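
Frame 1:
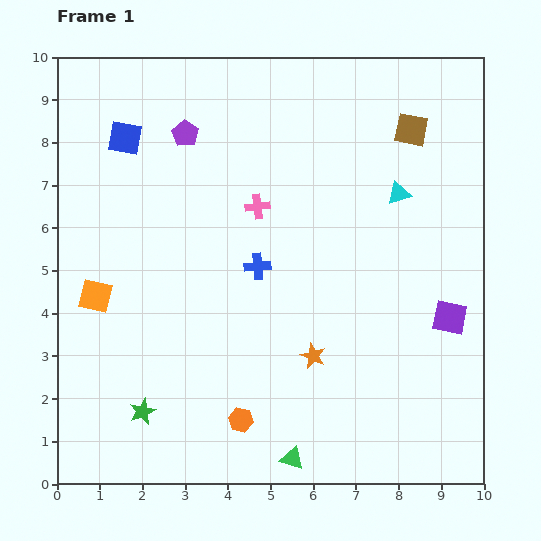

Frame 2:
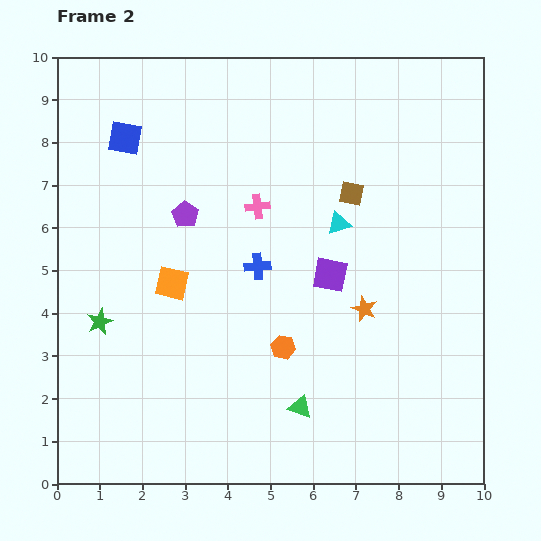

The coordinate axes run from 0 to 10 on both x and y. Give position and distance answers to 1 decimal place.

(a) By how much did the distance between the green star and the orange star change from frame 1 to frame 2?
+2.0

Distance in frame 1: 4.2. Distance in frame 2: 6.2.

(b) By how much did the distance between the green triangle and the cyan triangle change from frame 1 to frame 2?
-2.3

Distance in frame 1: 6.7. Distance in frame 2: 4.4.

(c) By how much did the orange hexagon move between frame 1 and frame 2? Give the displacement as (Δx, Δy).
(1.0, 1.7)

The orange hexagon was at (4.3, 1.5) in frame 1 and (5.3, 3.2) in frame 2.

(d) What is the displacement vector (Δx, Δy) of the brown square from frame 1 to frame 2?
(-1.4, -1.5)

The brown square was at (8.3, 8.3) in frame 1 and (6.9, 6.8) in frame 2.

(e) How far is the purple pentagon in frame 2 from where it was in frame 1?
1.9

The purple pentagon moved from (3.0, 8.2) to (3.0, 6.3), a distance of √(0.0² + 1.9²) ≈ 1.9.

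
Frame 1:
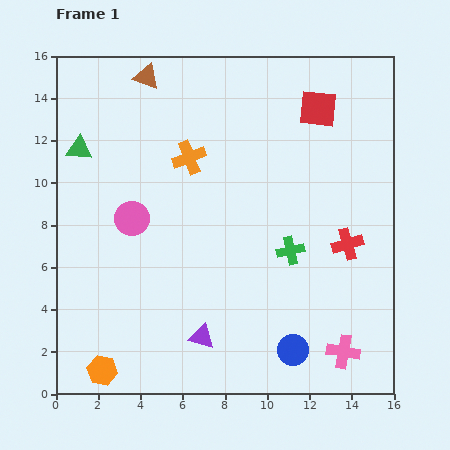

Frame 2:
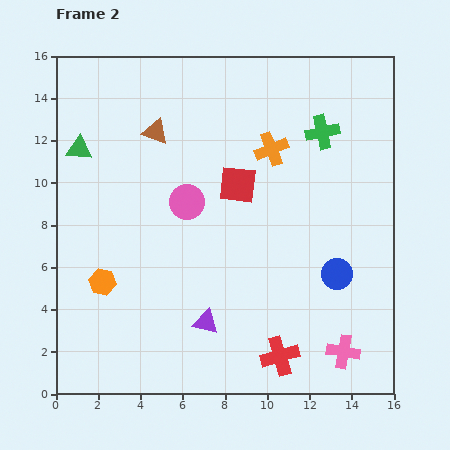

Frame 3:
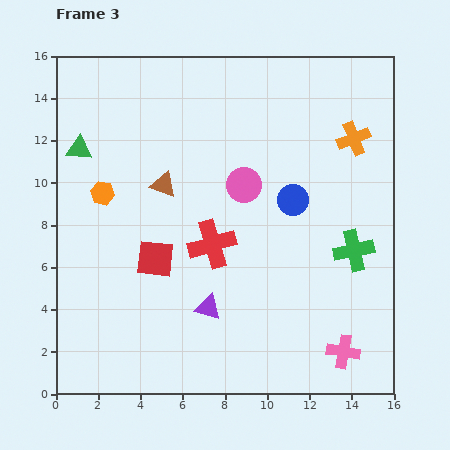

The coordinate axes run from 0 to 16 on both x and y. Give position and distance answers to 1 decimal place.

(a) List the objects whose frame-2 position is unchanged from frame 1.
the green triangle, the pink cross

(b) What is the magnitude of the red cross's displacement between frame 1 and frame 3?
6.4

The red cross moved from (13.8, 7.1) to (7.4, 7.1), a distance of √(6.4² + 0.0²) ≈ 6.4.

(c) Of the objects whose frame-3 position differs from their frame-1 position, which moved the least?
the purple triangle

(moved 1.4)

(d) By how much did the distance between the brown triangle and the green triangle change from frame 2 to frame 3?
+0.6

Distance in frame 2: 3.7. Distance in frame 3: 4.3.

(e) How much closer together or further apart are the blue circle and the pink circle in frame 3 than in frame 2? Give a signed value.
-5.5

Distance in frame 2: 7.9. Distance in frame 3: 2.4.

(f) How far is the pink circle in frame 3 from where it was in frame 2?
2.8

The pink circle moved from (6.2, 9.1) to (8.9, 9.9), a distance of √(2.7² + 0.8²) ≈ 2.8.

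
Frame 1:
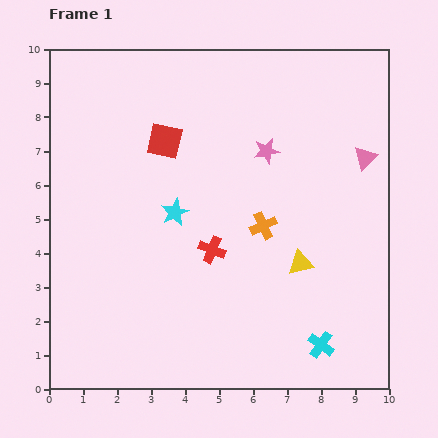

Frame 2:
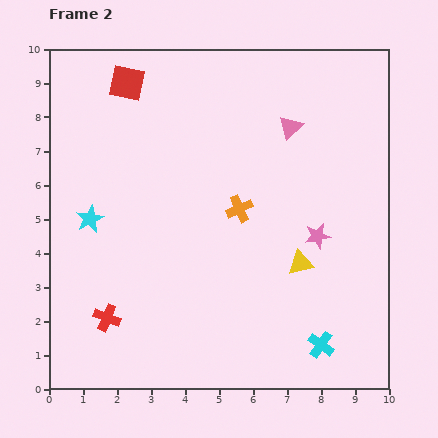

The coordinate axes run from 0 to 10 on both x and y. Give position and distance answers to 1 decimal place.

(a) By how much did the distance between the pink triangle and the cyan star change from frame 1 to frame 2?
+0.7

Distance in frame 1: 5.8. Distance in frame 2: 6.5.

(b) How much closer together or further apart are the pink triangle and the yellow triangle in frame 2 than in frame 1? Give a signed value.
+0.4

Distance in frame 1: 3.6. Distance in frame 2: 4.0.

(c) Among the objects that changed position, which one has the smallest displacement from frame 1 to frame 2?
the orange cross

(moved 0.9)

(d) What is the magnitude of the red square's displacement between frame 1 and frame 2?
2.0

The red square moved from (3.4, 7.3) to (2.3, 9.0), a distance of √(1.1² + 1.7²) ≈ 2.0.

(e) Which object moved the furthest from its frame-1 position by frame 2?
the red cross

(moved 3.7; next 2.9)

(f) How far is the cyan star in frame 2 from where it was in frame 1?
2.5

The cyan star moved from (3.7, 5.2) to (1.2, 5.0), a distance of √(2.5² + 0.2²) ≈ 2.5.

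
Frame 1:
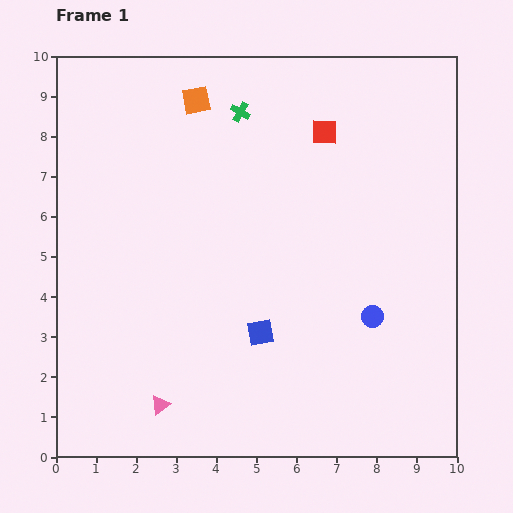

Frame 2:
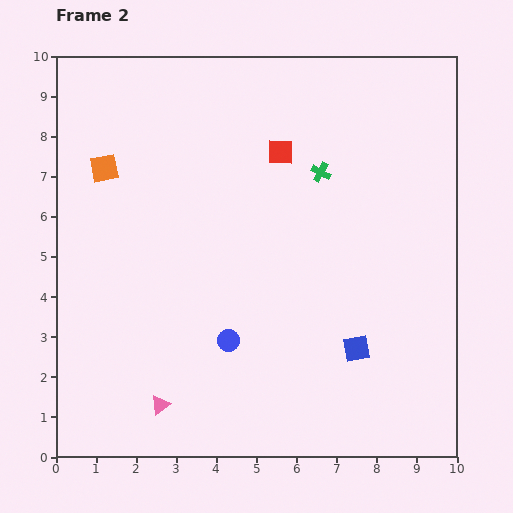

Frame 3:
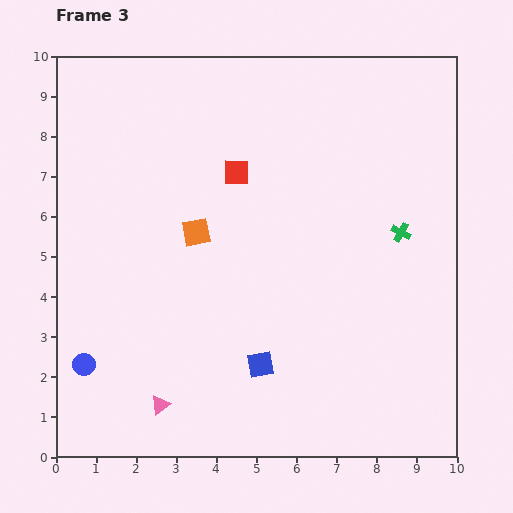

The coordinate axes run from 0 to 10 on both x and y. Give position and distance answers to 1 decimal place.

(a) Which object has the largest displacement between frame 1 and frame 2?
the blue circle

(moved 3.6; next 2.9)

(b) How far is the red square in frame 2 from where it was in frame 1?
1.2

The red square moved from (6.7, 8.1) to (5.6, 7.6), a distance of √(1.1² + 0.5²) ≈ 1.2.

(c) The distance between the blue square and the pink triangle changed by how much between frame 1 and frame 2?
+2.0

Distance in frame 1: 3.1. Distance in frame 2: 5.1.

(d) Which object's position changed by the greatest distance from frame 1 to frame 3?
the blue circle

(moved 7.3; next 5.0)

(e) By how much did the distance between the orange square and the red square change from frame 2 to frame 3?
-2.6

Distance in frame 2: 4.4. Distance in frame 3: 1.8.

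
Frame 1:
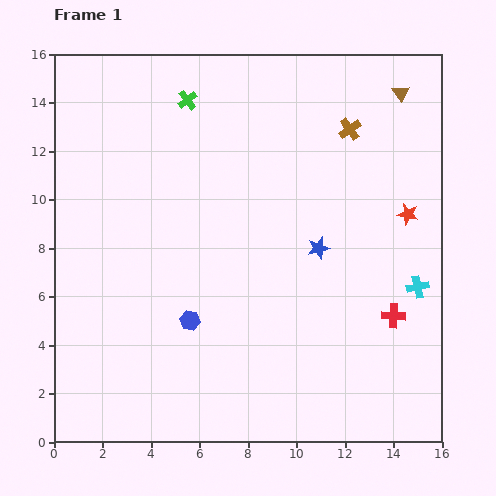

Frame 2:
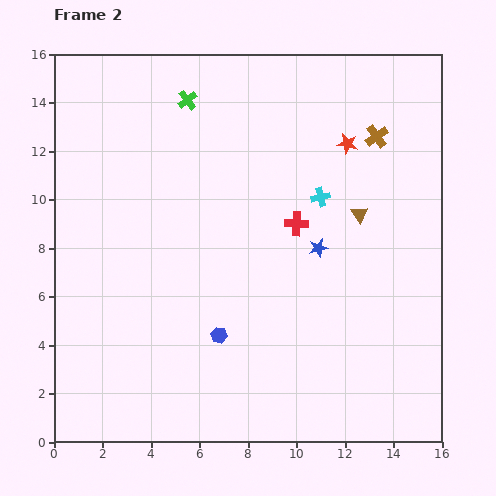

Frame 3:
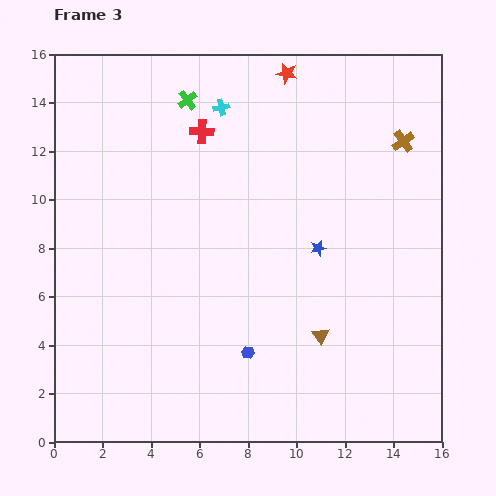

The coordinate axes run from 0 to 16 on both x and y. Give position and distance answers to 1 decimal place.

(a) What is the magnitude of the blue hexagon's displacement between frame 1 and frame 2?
1.3

The blue hexagon moved from (5.6, 5.0) to (6.8, 4.4), a distance of √(1.2² + 0.6²) ≈ 1.3.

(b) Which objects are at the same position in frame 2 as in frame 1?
the blue star, the green cross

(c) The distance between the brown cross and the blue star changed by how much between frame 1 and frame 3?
+0.5

Distance in frame 1: 5.1. Distance in frame 3: 5.6.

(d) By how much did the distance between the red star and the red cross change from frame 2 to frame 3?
+0.3

Distance in frame 2: 3.9. Distance in frame 3: 4.2.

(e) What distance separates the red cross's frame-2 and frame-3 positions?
5.4

The red cross moved from (10.0, 9.0) to (6.1, 12.8), a distance of √(3.9² + 3.8²) ≈ 5.4.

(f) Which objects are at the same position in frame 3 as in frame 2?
the blue star, the green cross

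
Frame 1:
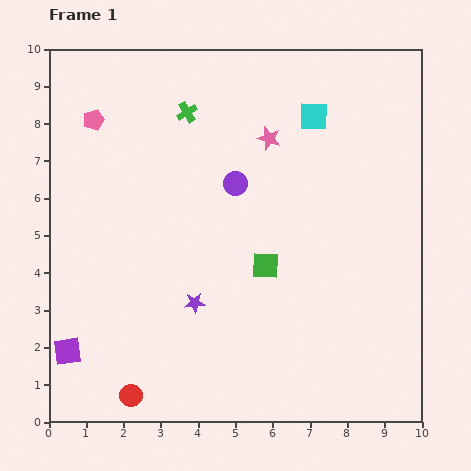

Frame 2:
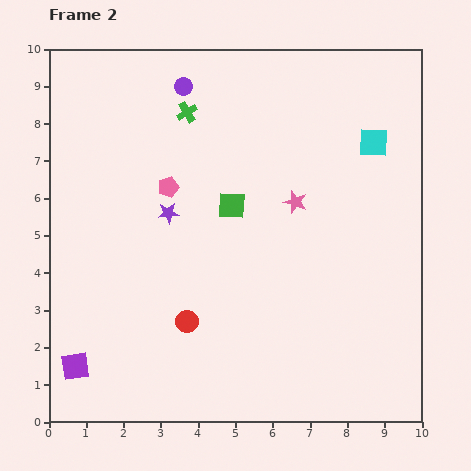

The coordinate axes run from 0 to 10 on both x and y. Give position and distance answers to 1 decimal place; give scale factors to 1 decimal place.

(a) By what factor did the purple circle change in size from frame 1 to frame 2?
0.7×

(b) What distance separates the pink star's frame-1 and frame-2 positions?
1.8

The pink star moved from (5.9, 7.6) to (6.6, 5.9), a distance of √(0.7² + 1.7²) ≈ 1.8.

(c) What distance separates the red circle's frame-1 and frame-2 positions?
2.5

The red circle moved from (2.2, 0.7) to (3.7, 2.7), a distance of √(1.5² + 2.0²) ≈ 2.5.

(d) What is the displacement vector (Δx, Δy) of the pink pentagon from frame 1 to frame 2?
(2.0, -1.8)

The pink pentagon was at (1.2, 8.1) in frame 1 and (3.2, 6.3) in frame 2.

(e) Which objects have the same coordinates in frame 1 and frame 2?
the green cross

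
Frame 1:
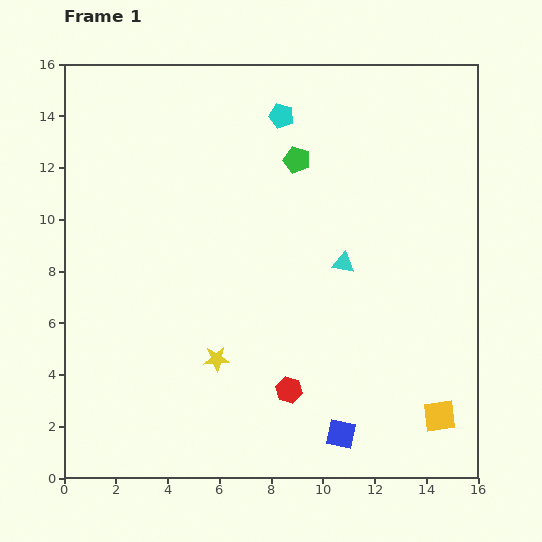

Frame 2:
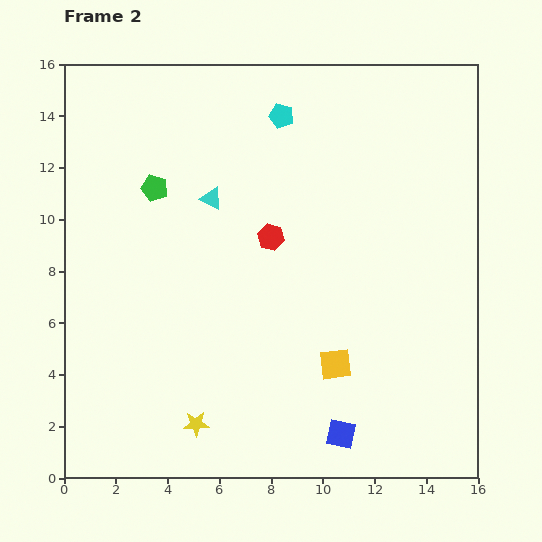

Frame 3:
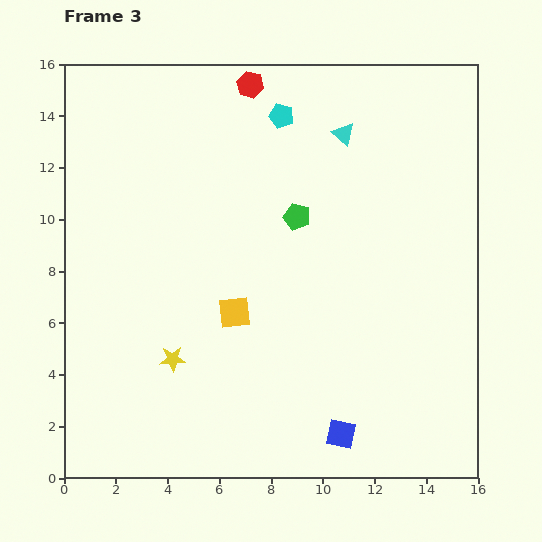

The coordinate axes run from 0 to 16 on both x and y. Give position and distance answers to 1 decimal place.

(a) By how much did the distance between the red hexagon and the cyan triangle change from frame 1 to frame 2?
-2.6

Distance in frame 1: 5.3. Distance in frame 2: 2.7.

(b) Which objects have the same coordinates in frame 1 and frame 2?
the cyan pentagon, the blue square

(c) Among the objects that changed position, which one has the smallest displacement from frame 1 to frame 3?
the yellow star

(moved 1.7)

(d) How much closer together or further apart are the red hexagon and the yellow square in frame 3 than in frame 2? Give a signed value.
+3.3

Distance in frame 2: 5.5. Distance in frame 3: 8.8.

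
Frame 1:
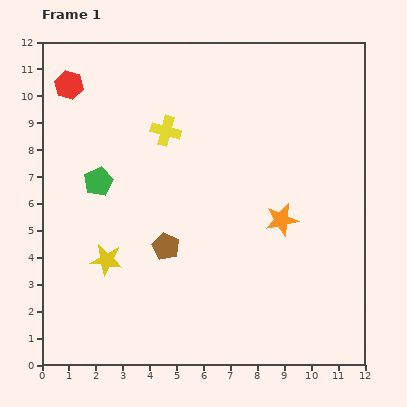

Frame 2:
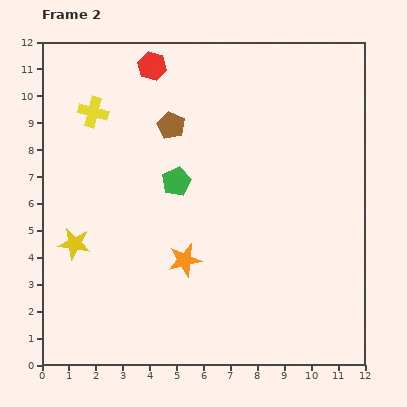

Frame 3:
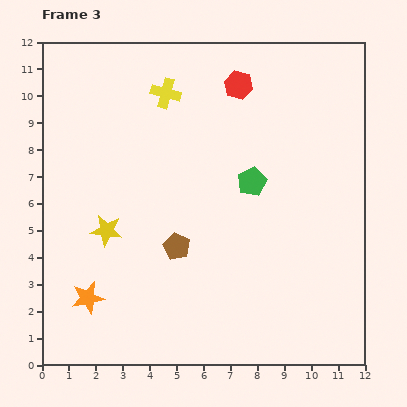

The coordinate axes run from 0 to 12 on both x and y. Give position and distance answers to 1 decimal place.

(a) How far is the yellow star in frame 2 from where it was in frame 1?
1.3

The yellow star moved from (2.4, 3.9) to (1.2, 4.5), a distance of √(1.2² + 0.6²) ≈ 1.3.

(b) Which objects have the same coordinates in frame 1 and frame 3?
none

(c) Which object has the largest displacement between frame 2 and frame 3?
the brown pentagon

(moved 4.5; next 3.9)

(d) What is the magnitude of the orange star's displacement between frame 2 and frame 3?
3.9

The orange star moved from (5.3, 3.9) to (1.7, 2.5), a distance of √(3.6² + 1.4²) ≈ 3.9.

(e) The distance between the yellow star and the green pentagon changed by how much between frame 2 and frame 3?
+1.3

Distance in frame 2: 4.4. Distance in frame 3: 5.7.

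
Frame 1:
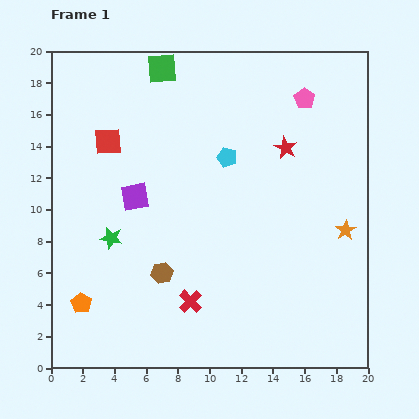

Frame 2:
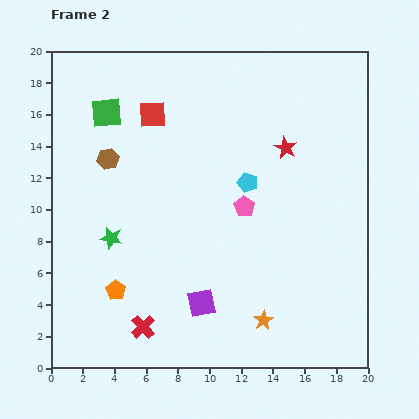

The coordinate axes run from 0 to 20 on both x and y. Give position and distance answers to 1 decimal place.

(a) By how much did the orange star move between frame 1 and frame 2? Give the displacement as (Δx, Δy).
(-5.2, -5.7)

The orange star was at (18.6, 8.7) in frame 1 and (13.4, 3.0) in frame 2.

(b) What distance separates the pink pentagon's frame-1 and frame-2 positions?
7.8

The pink pentagon moved from (16.0, 17.0) to (12.2, 10.2), a distance of √(3.8² + 6.8²) ≈ 7.8.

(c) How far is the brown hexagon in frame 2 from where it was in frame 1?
8.0

The brown hexagon moved from (7.0, 6.0) to (3.6, 13.2), a distance of √(3.4² + 7.2²) ≈ 8.0.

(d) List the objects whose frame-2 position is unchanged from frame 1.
the green star, the red star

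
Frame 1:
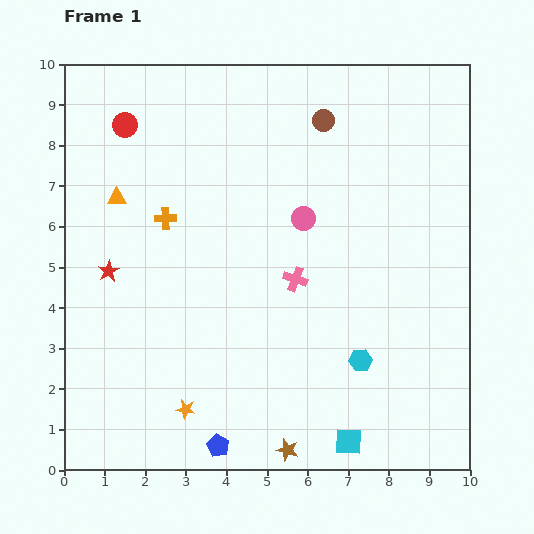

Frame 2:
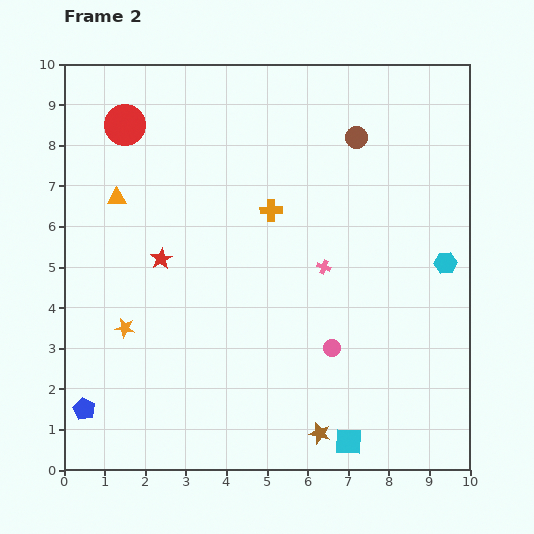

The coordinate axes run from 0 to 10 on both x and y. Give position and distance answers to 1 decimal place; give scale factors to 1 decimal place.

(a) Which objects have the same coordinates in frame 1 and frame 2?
the cyan square, the orange triangle, the red circle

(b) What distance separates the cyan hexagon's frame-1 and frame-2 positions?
3.2

The cyan hexagon moved from (7.3, 2.7) to (9.4, 5.1), a distance of √(2.1² + 2.4²) ≈ 3.2.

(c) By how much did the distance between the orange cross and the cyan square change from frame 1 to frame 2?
-1.1

Distance in frame 1: 7.1. Distance in frame 2: 6.0.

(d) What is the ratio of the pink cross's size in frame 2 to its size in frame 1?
0.6×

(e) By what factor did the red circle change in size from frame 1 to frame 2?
1.7×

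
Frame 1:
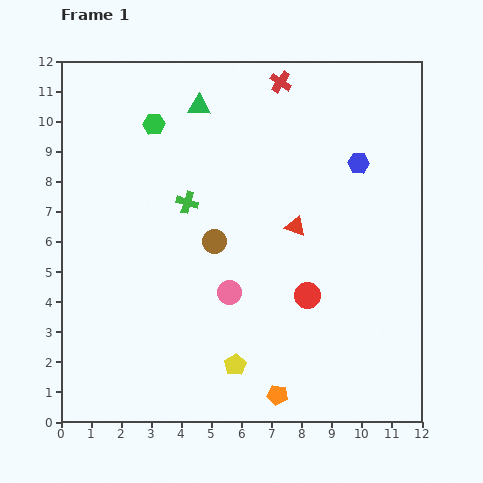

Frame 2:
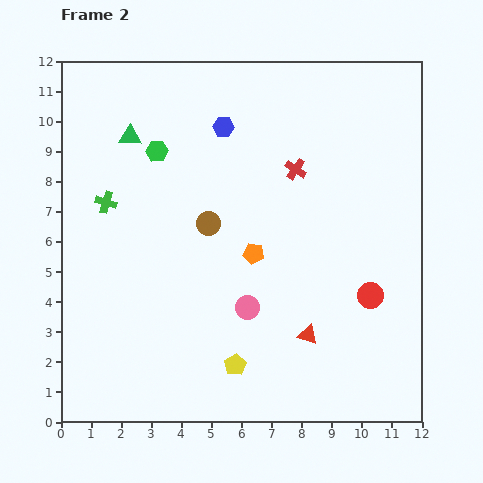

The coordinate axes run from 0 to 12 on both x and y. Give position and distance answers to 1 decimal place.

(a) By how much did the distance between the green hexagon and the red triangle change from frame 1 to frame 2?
+2.1

Distance in frame 1: 5.8. Distance in frame 2: 7.9.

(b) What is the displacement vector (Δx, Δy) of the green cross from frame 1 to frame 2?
(-2.7, 0.0)

The green cross was at (4.2, 7.3) in frame 1 and (1.5, 7.3) in frame 2.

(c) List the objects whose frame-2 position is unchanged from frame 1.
the yellow pentagon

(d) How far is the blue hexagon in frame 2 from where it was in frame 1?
4.7

The blue hexagon moved from (9.9, 8.6) to (5.4, 9.8), a distance of √(4.5² + 1.2²) ≈ 4.7.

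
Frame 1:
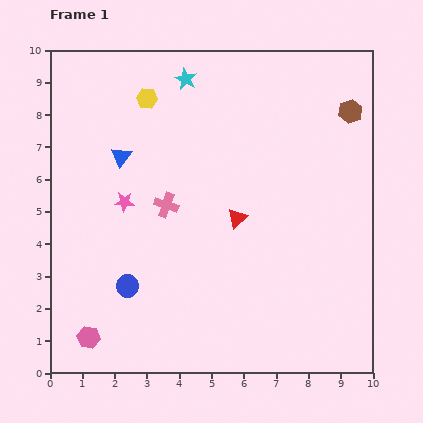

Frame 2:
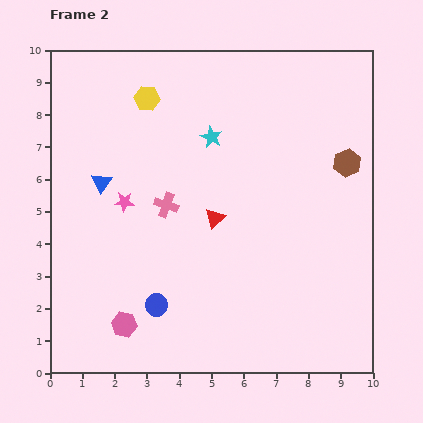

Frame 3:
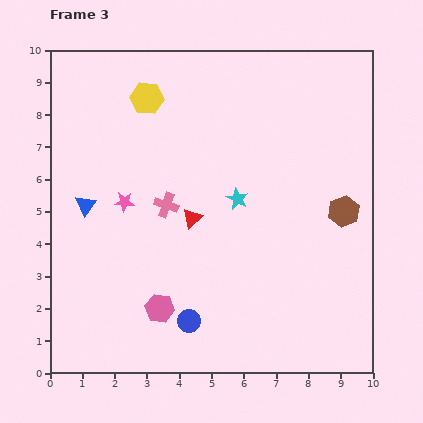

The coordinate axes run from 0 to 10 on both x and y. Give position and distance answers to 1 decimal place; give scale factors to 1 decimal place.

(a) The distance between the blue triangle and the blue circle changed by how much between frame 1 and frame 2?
+0.2

Distance in frame 1: 4.0. Distance in frame 2: 4.2.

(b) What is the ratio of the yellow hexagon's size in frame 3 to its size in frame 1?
1.6×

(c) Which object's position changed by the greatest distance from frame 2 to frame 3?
the cyan star

(moved 2.1; next 1.5)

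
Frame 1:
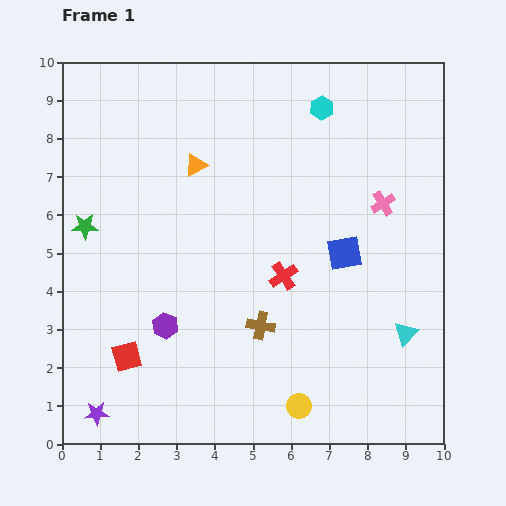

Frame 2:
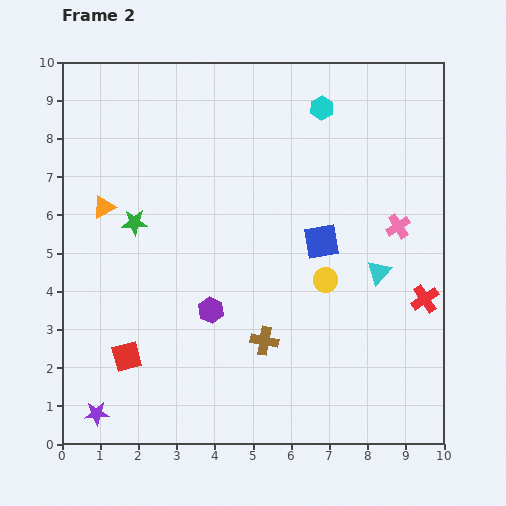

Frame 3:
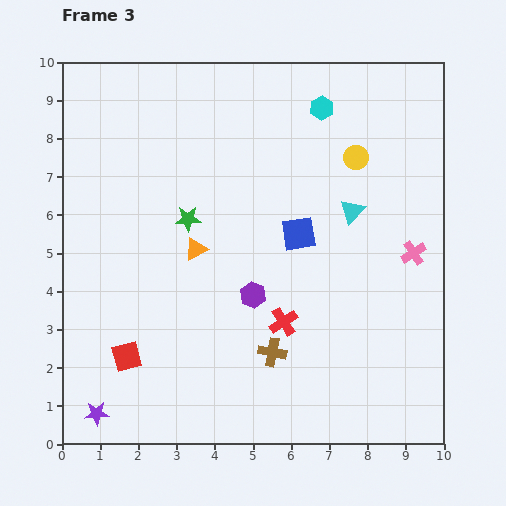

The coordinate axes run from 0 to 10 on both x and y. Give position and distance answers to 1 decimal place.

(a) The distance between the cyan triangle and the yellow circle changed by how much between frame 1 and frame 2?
-2.0

Distance in frame 1: 3.4. Distance in frame 2: 1.4.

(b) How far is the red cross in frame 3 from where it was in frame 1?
1.2

The red cross moved from (5.8, 4.4) to (5.8, 3.2), a distance of √(0.0² + 1.2²) ≈ 1.2.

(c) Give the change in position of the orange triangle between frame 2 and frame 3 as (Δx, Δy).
(2.4, -1.1)

The orange triangle was at (1.1, 6.2) in frame 2 and (3.5, 5.1) in frame 3.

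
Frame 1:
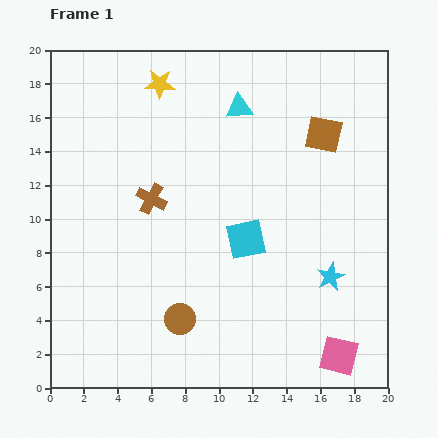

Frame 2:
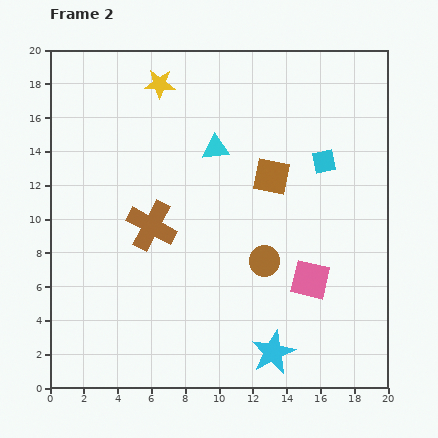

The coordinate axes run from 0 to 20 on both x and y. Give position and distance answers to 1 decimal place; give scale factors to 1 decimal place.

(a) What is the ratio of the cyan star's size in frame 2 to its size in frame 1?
1.6×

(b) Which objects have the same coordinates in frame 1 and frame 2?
the yellow star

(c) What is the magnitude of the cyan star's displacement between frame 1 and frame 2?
5.6

The cyan star moved from (16.6, 6.6) to (13.2, 2.1), a distance of √(3.4² + 4.5²) ≈ 5.6.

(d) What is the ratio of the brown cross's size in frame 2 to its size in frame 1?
1.6×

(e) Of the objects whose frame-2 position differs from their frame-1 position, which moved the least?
the brown cross

(moved 1.6)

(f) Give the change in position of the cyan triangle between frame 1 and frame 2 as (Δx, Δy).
(-1.4, -2.4)

The cyan triangle was at (11.2, 16.6) in frame 1 and (9.8, 14.2) in frame 2.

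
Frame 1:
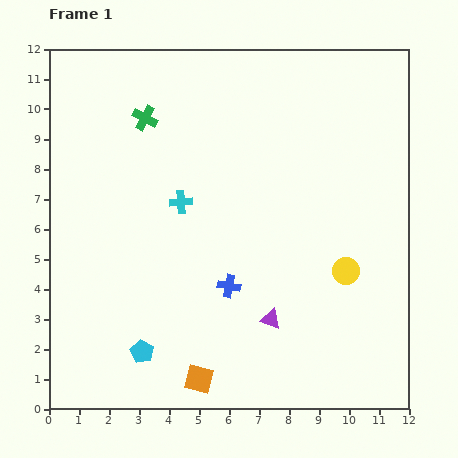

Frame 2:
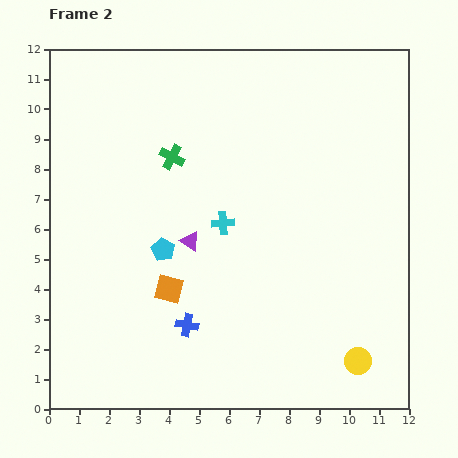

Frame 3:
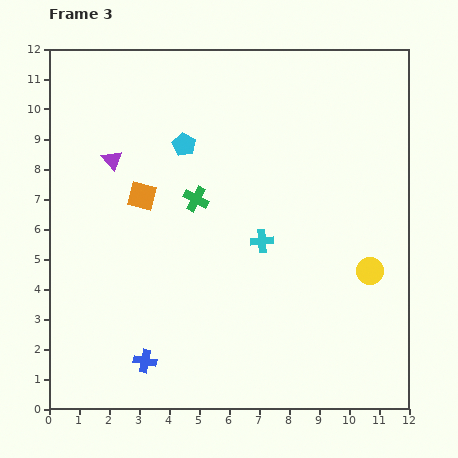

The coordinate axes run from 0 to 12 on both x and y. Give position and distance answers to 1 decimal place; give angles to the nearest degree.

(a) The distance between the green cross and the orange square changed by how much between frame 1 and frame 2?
-4.5

Distance in frame 1: 8.9. Distance in frame 2: 4.4.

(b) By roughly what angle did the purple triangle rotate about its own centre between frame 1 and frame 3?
31° clockwise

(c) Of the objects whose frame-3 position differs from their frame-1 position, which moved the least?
the yellow circle

(moved 0.8)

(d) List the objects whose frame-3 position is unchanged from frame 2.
none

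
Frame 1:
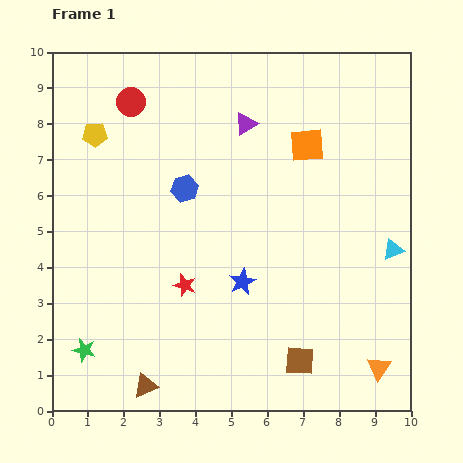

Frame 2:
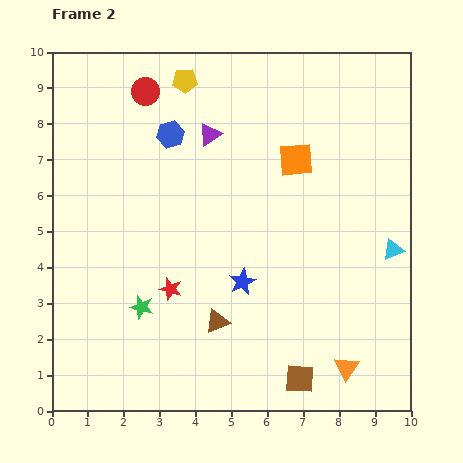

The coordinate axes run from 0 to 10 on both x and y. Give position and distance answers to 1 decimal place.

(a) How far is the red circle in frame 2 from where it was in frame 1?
0.5

The red circle moved from (2.2, 8.6) to (2.6, 8.9), a distance of √(0.4² + 0.3²) ≈ 0.5.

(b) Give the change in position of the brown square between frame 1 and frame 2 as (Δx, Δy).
(0.0, -0.5)

The brown square was at (6.9, 1.4) in frame 1 and (6.9, 0.9) in frame 2.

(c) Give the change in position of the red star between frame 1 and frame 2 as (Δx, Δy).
(-0.4, -0.1)

The red star was at (3.7, 3.5) in frame 1 and (3.3, 3.4) in frame 2.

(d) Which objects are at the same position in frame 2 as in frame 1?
the cyan triangle, the blue star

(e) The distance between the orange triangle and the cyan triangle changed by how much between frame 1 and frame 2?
+0.2

Distance in frame 1: 3.3. Distance in frame 2: 3.5.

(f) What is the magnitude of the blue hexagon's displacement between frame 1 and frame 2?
1.6

The blue hexagon moved from (3.7, 6.2) to (3.3, 7.7), a distance of √(0.4² + 1.5²) ≈ 1.6.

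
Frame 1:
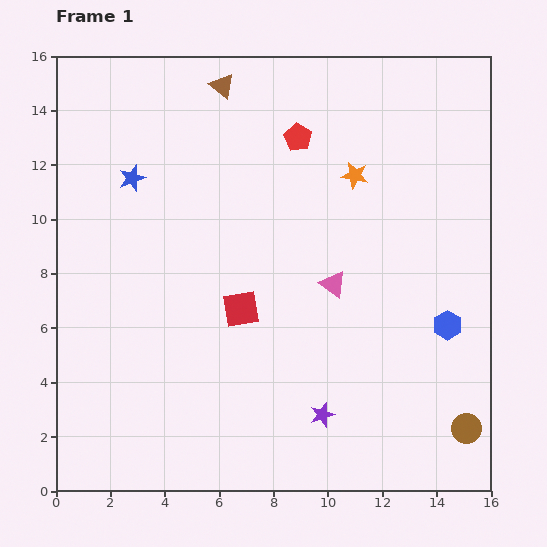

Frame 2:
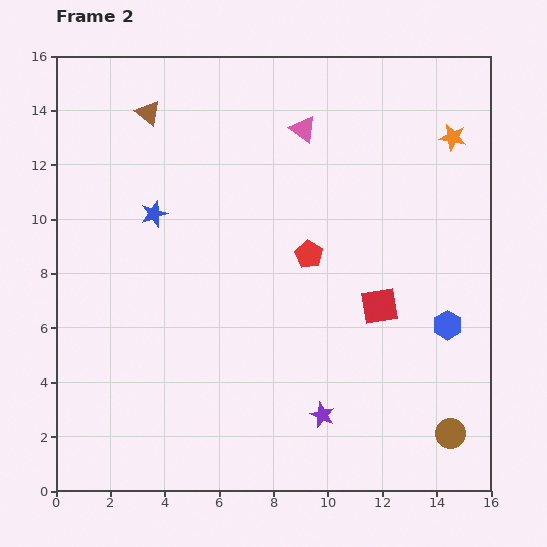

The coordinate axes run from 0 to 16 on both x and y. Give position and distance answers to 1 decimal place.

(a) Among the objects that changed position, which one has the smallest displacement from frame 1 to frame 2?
the brown circle

(moved 0.6)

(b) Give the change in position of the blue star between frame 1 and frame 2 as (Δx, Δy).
(0.8, -1.3)

The blue star was at (2.8, 11.5) in frame 1 and (3.6, 10.2) in frame 2.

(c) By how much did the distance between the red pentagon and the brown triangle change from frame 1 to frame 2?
+4.5

Distance in frame 1: 3.4. Distance in frame 2: 7.9.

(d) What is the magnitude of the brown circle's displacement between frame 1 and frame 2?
0.6

The brown circle moved from (15.1, 2.3) to (14.5, 2.1), a distance of √(0.6² + 0.2²) ≈ 0.6.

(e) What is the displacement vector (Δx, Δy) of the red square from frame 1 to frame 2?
(5.1, 0.1)

The red square was at (6.8, 6.7) in frame 1 and (11.9, 6.8) in frame 2.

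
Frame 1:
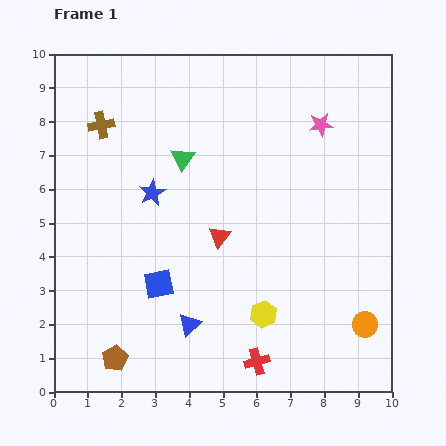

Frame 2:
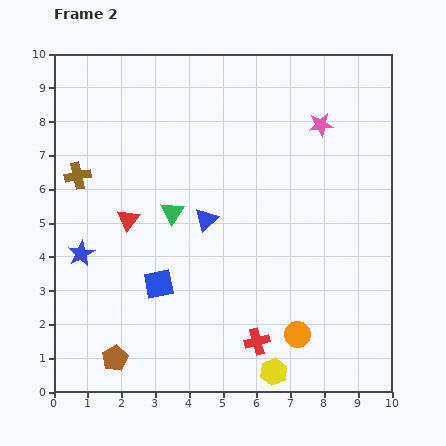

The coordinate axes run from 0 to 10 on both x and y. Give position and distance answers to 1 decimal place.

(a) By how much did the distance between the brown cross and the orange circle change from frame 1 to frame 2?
-1.8

Distance in frame 1: 9.8. Distance in frame 2: 8.0.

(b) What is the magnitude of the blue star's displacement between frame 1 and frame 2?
2.8

The blue star moved from (2.9, 5.9) to (0.8, 4.1), a distance of √(2.1² + 1.8²) ≈ 2.8.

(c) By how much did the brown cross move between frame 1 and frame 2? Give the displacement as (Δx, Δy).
(-0.7, -1.5)

The brown cross was at (1.4, 7.9) in frame 1 and (0.7, 6.4) in frame 2.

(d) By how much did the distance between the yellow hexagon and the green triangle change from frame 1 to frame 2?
+0.4

Distance in frame 1: 5.2. Distance in frame 2: 5.6.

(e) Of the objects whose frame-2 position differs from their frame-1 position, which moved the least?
the red cross

(moved 0.6)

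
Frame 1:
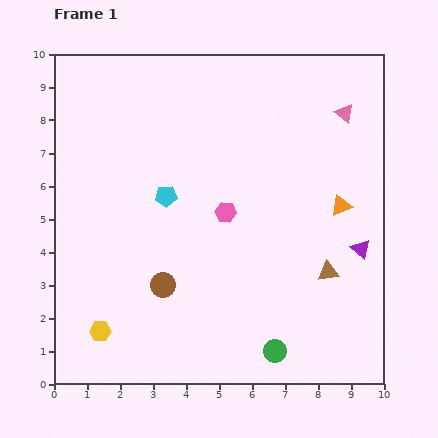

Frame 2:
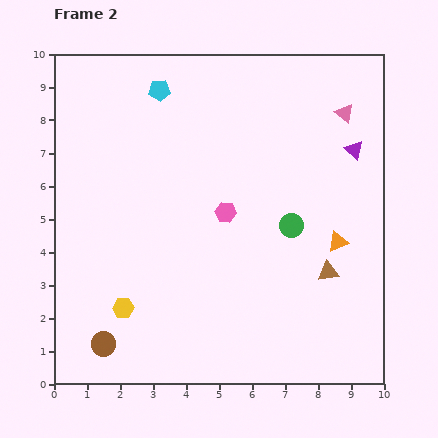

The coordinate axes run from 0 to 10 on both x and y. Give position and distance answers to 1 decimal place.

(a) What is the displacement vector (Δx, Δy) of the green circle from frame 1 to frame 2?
(0.5, 3.8)

The green circle was at (6.7, 1.0) in frame 1 and (7.2, 4.8) in frame 2.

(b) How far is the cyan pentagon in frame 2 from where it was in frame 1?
3.2

The cyan pentagon moved from (3.4, 5.7) to (3.2, 8.9), a distance of √(0.2² + 3.2²) ≈ 3.2.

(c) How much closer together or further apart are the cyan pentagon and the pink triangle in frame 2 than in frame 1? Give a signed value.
-0.4

Distance in frame 1: 6.0. Distance in frame 2: 5.6.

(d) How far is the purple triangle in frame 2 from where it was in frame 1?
3.0

The purple triangle moved from (9.3, 4.1) to (9.1, 7.1), a distance of √(0.2² + 3.0²) ≈ 3.0.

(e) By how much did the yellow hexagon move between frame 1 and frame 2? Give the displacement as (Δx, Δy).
(0.7, 0.7)

The yellow hexagon was at (1.4, 1.6) in frame 1 and (2.1, 2.3) in frame 2.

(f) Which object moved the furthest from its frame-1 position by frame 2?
the green circle

(moved 3.8; next 3.2)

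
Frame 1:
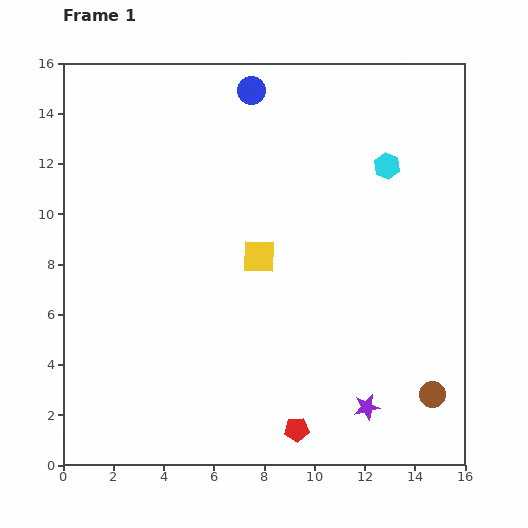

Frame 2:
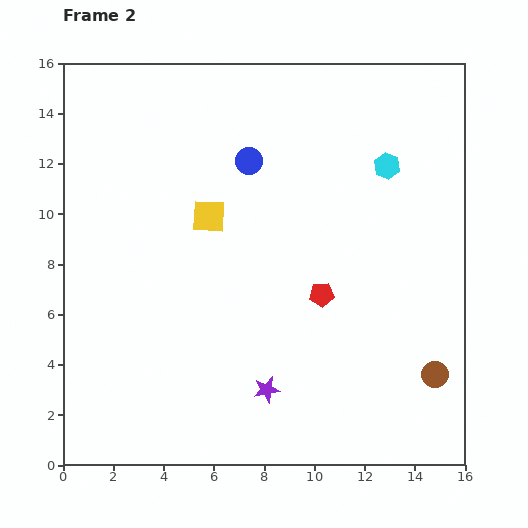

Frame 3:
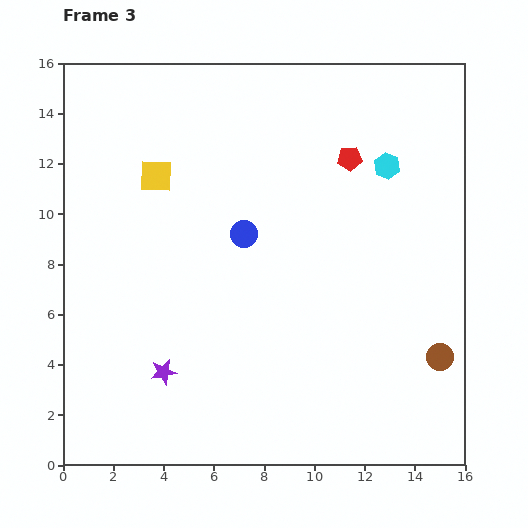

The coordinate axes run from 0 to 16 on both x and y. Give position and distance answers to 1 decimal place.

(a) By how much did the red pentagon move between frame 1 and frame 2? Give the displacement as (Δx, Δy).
(1.0, 5.4)

The red pentagon was at (9.3, 1.4) in frame 1 and (10.3, 6.8) in frame 2.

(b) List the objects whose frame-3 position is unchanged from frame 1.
the cyan hexagon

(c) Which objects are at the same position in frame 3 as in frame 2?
the cyan hexagon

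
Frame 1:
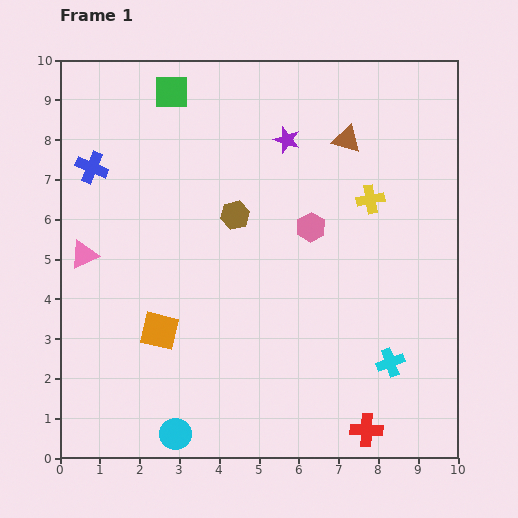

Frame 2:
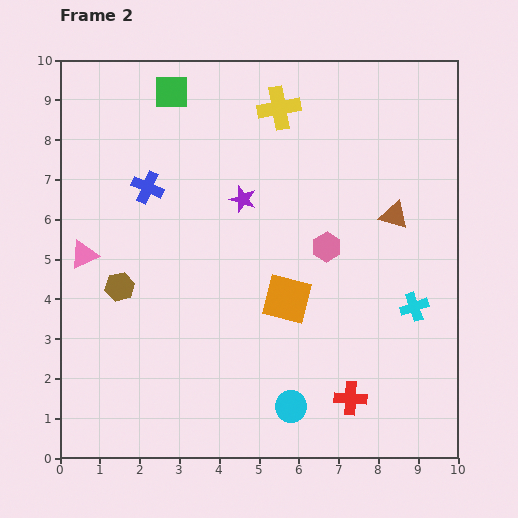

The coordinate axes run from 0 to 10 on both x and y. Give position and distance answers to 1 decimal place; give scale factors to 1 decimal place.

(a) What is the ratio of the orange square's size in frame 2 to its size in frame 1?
1.3×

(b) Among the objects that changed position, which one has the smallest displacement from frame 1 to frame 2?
the pink hexagon

(moved 0.6)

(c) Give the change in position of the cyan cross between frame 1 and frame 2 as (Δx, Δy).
(0.6, 1.4)

The cyan cross was at (8.3, 2.4) in frame 1 and (8.9, 3.8) in frame 2.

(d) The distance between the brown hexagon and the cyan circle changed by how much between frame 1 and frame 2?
-0.5

Distance in frame 1: 5.7. Distance in frame 2: 5.2.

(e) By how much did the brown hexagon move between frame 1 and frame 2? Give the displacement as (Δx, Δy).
(-2.9, -1.8)

The brown hexagon was at (4.4, 6.1) in frame 1 and (1.5, 4.3) in frame 2.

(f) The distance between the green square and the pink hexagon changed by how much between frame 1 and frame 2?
+0.6

Distance in frame 1: 4.9. Distance in frame 2: 5.5.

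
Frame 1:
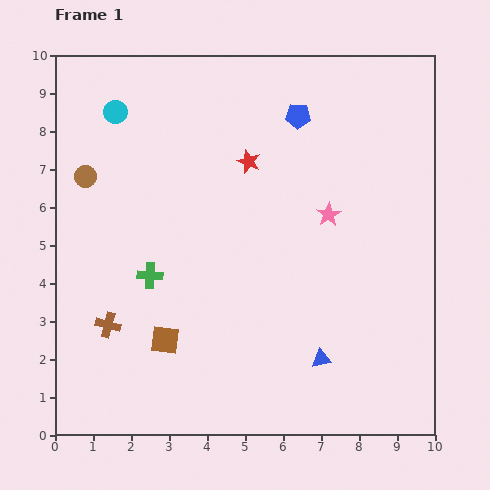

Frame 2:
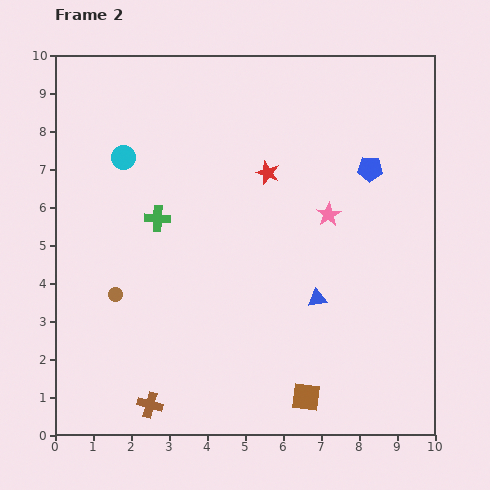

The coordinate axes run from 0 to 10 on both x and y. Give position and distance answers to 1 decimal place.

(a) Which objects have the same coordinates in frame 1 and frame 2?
the pink star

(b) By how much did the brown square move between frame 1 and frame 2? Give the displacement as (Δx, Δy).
(3.7, -1.5)

The brown square was at (2.9, 2.5) in frame 1 and (6.6, 1.0) in frame 2.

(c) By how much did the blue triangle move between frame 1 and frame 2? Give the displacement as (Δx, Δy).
(-0.1, 1.6)

The blue triangle was at (7.0, 2.0) in frame 1 and (6.9, 3.6) in frame 2.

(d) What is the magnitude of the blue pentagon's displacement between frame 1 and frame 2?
2.4

The blue pentagon moved from (6.4, 8.4) to (8.3, 7.0), a distance of √(1.9² + 1.4²) ≈ 2.4.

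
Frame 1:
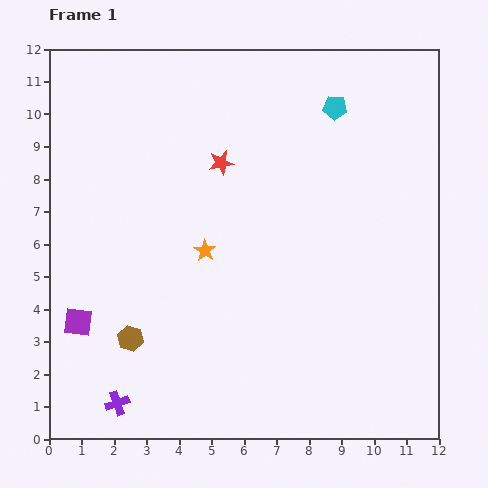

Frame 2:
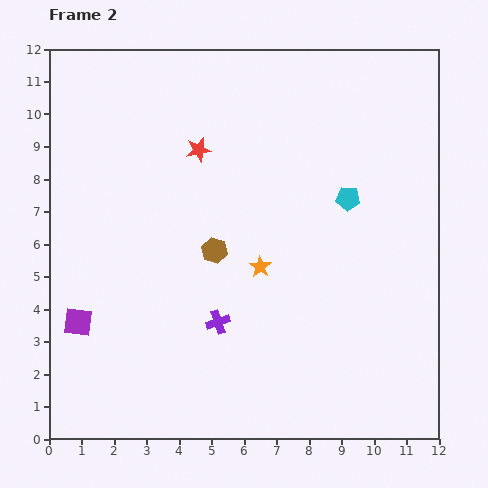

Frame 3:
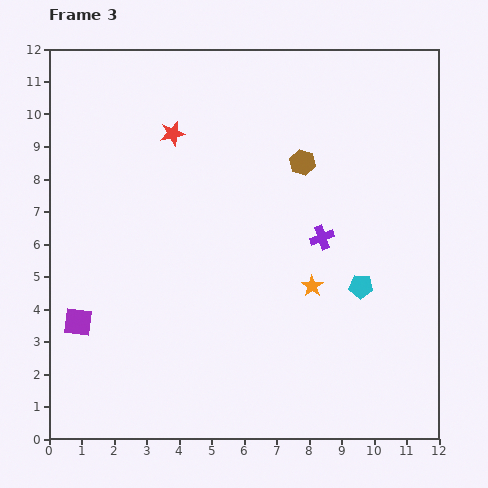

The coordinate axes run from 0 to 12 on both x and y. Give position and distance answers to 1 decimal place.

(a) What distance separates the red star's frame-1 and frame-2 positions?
0.8

The red star moved from (5.3, 8.5) to (4.6, 8.9), a distance of √(0.7² + 0.4²) ≈ 0.8.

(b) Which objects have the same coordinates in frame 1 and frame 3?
the purple square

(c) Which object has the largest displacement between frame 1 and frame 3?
the purple cross

(moved 8.1; next 7.6)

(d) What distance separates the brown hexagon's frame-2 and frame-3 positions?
3.8

The brown hexagon moved from (5.1, 5.8) to (7.8, 8.5), a distance of √(2.7² + 2.7²) ≈ 3.8.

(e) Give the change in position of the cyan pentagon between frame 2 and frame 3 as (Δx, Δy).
(0.4, -2.7)

The cyan pentagon was at (9.2, 7.4) in frame 2 and (9.6, 4.7) in frame 3.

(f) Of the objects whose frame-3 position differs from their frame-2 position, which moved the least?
the red star

(moved 0.9)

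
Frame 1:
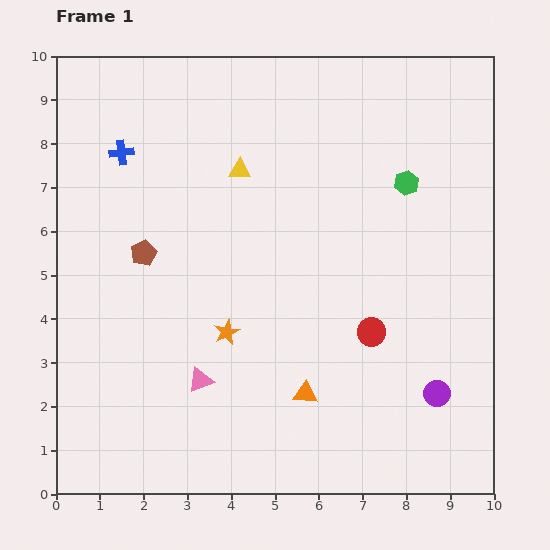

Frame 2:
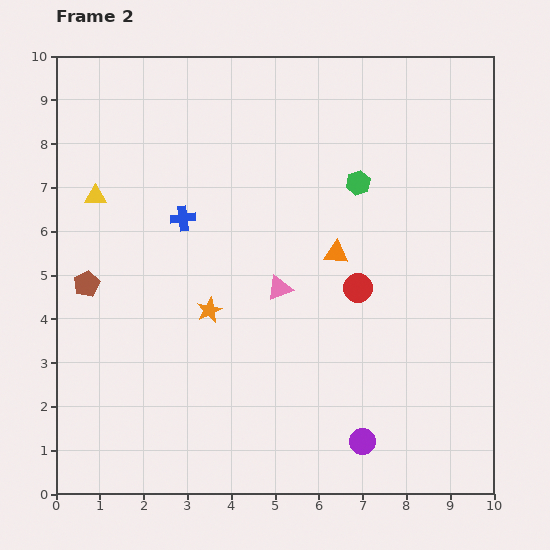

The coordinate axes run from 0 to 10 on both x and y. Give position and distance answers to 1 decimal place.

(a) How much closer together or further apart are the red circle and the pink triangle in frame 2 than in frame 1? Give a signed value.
-2.3

Distance in frame 1: 4.1. Distance in frame 2: 1.8.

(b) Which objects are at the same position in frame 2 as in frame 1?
none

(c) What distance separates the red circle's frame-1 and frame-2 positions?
1.0

The red circle moved from (7.2, 3.7) to (6.9, 4.7), a distance of √(0.3² + 1.0²) ≈ 1.0.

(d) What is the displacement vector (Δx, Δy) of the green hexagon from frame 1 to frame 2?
(-1.1, 0.0)

The green hexagon was at (8.0, 7.1) in frame 1 and (6.9, 7.1) in frame 2.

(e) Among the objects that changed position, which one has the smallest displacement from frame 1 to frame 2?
the orange star

(moved 0.6)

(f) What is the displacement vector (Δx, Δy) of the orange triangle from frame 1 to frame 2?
(0.7, 3.2)

The orange triangle was at (5.7, 2.3) in frame 1 and (6.4, 5.5) in frame 2.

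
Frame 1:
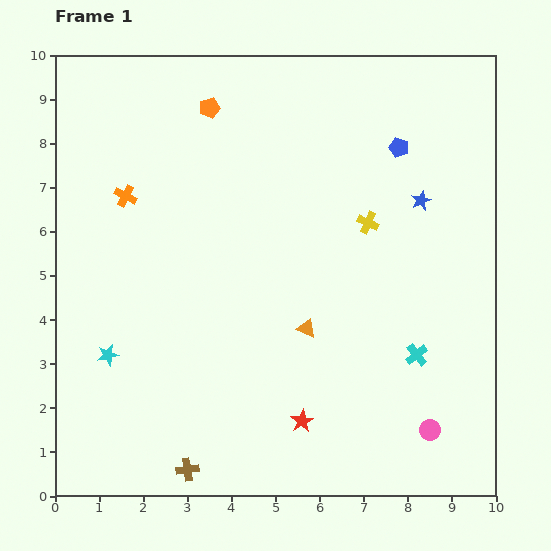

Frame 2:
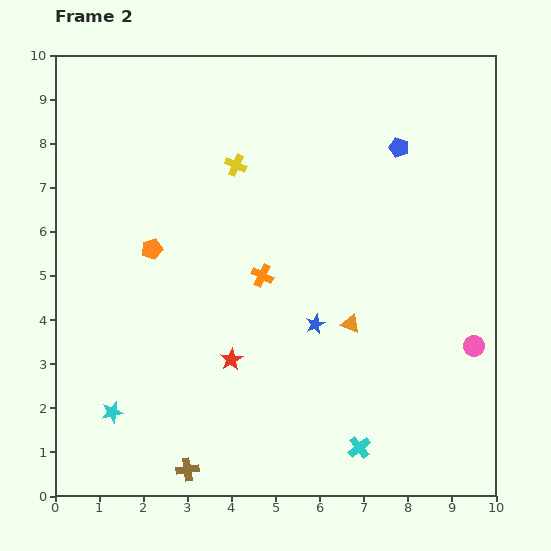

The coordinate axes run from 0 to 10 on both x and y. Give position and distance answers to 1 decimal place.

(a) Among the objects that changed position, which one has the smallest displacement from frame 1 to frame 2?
the orange triangle

(moved 1.0)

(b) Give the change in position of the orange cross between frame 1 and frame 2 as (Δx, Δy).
(3.1, -1.8)

The orange cross was at (1.6, 6.8) in frame 1 and (4.7, 5.0) in frame 2.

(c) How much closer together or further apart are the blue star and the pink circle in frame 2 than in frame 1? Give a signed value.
-1.6

Distance in frame 1: 5.2. Distance in frame 2: 3.6.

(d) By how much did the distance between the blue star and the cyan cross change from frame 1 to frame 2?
-0.5

Distance in frame 1: 3.5. Distance in frame 2: 3.0.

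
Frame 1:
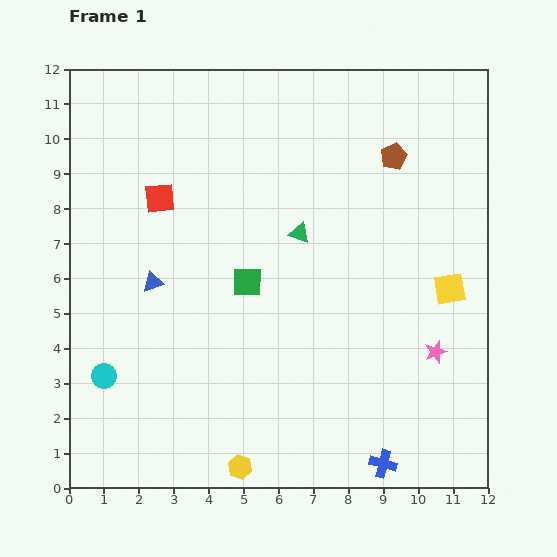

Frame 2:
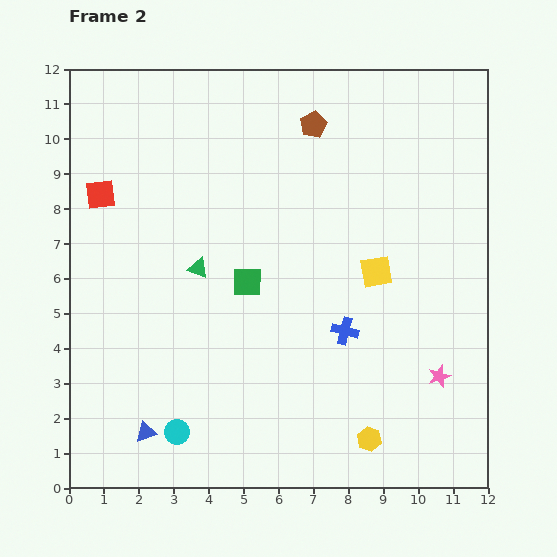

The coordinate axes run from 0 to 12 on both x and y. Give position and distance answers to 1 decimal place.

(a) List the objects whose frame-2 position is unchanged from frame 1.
the green square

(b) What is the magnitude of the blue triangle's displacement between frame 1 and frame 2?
4.3

The blue triangle moved from (2.4, 5.9) to (2.2, 1.6), a distance of √(0.2² + 4.3²) ≈ 4.3.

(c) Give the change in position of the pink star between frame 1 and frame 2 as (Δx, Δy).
(0.1, -0.7)

The pink star was at (10.5, 3.9) in frame 1 and (10.6, 3.2) in frame 2.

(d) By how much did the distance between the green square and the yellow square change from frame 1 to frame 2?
-2.1

Distance in frame 1: 5.8. Distance in frame 2: 3.7.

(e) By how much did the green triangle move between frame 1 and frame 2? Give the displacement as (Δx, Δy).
(-2.9, -1.0)

The green triangle was at (6.6, 7.3) in frame 1 and (3.7, 6.3) in frame 2.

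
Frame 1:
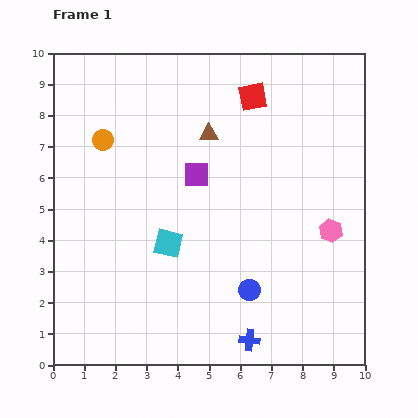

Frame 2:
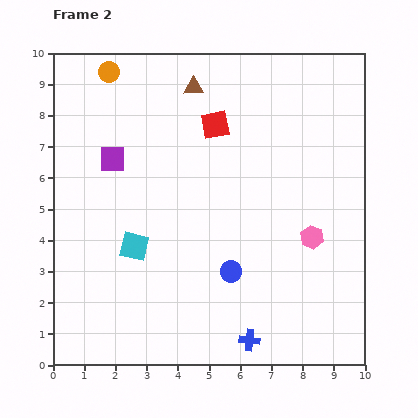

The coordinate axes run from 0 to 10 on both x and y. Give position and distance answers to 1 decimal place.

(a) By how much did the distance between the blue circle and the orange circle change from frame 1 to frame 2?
+0.8

Distance in frame 1: 6.7. Distance in frame 2: 7.5.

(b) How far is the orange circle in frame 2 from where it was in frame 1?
2.2

The orange circle moved from (1.6, 7.2) to (1.8, 9.4), a distance of √(0.2² + 2.2²) ≈ 2.2.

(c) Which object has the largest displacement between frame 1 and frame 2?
the purple square

(moved 2.7; next 2.2)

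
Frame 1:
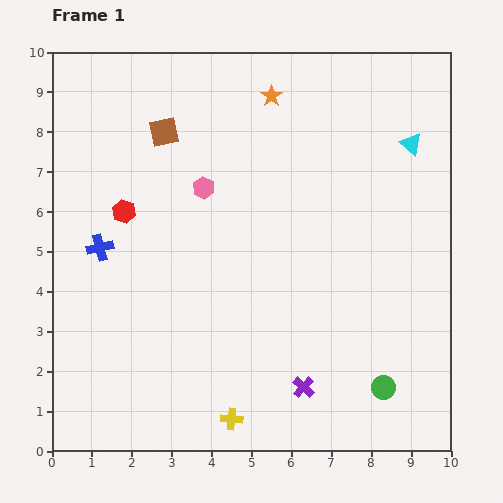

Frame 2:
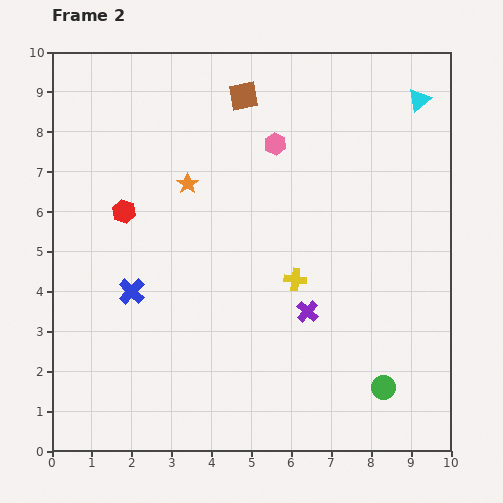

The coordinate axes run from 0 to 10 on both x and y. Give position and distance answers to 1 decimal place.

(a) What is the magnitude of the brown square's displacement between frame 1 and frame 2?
2.2

The brown square moved from (2.8, 8.0) to (4.8, 8.9), a distance of √(2.0² + 0.9²) ≈ 2.2.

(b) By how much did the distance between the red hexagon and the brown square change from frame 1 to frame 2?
+2.0

Distance in frame 1: 2.2. Distance in frame 2: 4.2.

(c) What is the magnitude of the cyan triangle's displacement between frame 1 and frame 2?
1.1

The cyan triangle moved from (9.0, 7.7) to (9.2, 8.8), a distance of √(0.2² + 1.1²) ≈ 1.1.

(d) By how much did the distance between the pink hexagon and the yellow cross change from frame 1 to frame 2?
-2.4

Distance in frame 1: 5.8. Distance in frame 2: 3.4.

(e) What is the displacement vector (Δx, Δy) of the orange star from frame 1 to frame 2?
(-2.1, -2.2)

The orange star was at (5.5, 8.9) in frame 1 and (3.4, 6.7) in frame 2.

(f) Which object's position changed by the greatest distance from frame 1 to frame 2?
the yellow cross

(moved 3.8; next 3.0)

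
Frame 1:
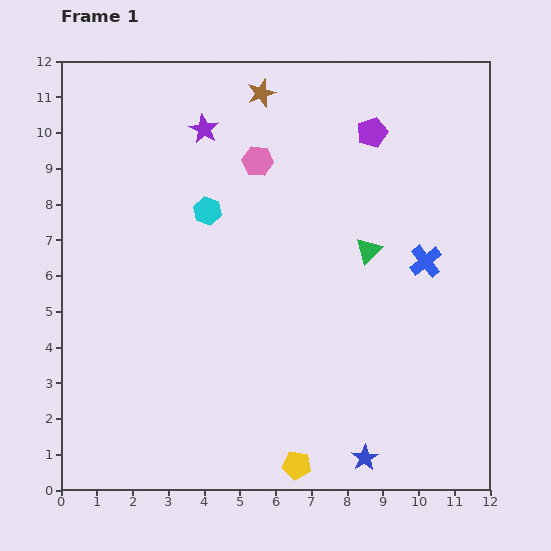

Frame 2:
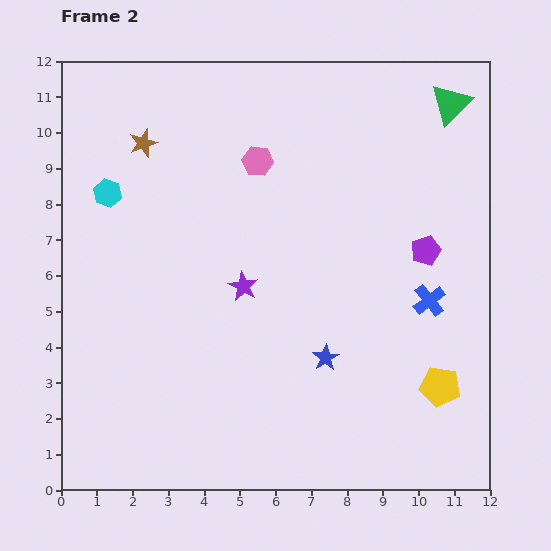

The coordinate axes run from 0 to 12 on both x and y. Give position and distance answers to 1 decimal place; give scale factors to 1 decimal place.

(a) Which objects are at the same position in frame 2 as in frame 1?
the pink hexagon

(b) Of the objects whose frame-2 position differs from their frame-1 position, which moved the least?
the blue cross

(moved 1.1)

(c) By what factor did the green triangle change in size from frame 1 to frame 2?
1.6×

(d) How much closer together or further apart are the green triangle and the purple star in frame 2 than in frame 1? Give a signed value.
+2.0

Distance in frame 1: 5.7. Distance in frame 2: 7.7.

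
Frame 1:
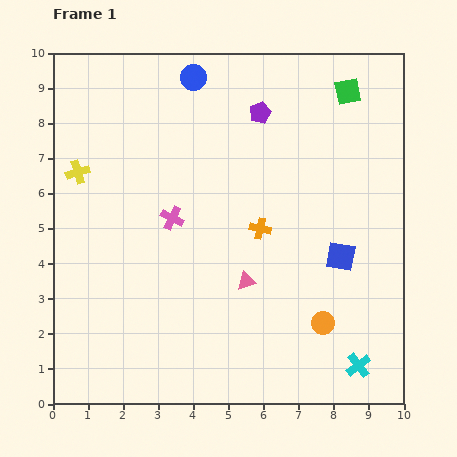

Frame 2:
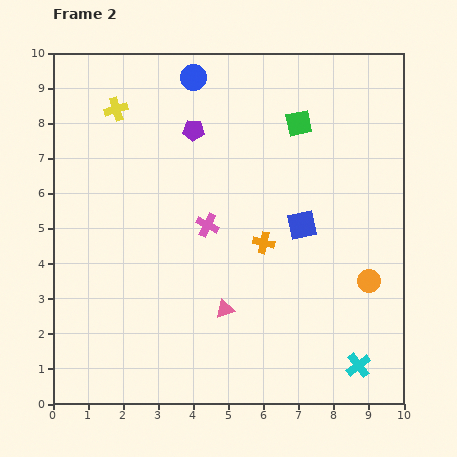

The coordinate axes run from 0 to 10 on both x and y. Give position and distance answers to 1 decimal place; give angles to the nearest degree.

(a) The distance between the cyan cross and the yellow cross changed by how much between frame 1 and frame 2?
+0.3

Distance in frame 1: 9.7. Distance in frame 2: 10.0.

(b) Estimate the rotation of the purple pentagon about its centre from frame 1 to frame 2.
26° clockwise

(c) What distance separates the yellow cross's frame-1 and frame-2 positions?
2.1

The yellow cross moved from (0.7, 6.6) to (1.8, 8.4), a distance of √(1.1² + 1.8²) ≈ 2.1.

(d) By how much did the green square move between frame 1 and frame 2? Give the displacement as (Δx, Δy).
(-1.4, -0.9)

The green square was at (8.4, 8.9) in frame 1 and (7.0, 8.0) in frame 2.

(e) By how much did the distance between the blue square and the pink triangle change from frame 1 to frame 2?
+0.5

Distance in frame 1: 2.8. Distance in frame 2: 3.3.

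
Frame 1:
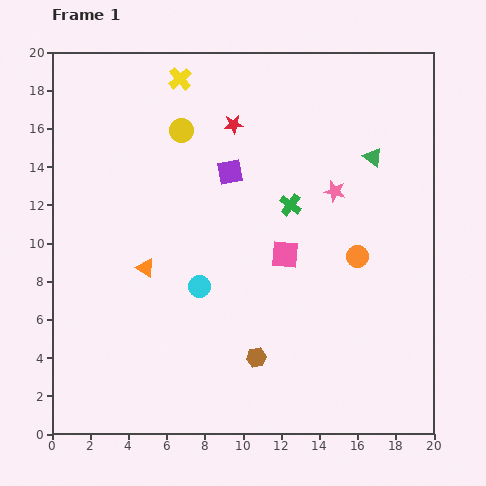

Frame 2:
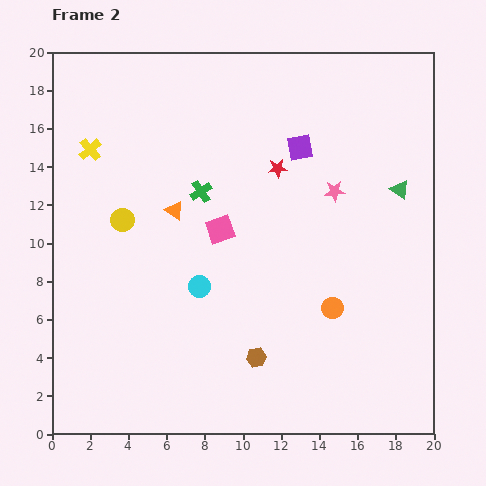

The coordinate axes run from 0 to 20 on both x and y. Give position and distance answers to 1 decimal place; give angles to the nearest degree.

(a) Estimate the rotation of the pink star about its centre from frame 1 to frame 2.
18° counter-clockwise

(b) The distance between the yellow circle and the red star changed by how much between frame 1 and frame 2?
+5.8

Distance in frame 1: 2.7. Distance in frame 2: 8.5.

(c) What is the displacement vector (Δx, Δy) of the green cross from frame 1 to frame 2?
(-4.7, 0.7)

The green cross was at (12.5, 12.0) in frame 1 and (7.8, 12.7) in frame 2.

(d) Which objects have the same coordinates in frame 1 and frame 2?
the brown hexagon, the pink star, the cyan circle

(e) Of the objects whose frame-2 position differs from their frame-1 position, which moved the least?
the green triangle

(moved 2.2)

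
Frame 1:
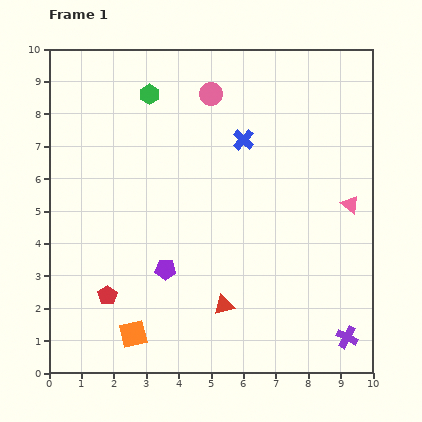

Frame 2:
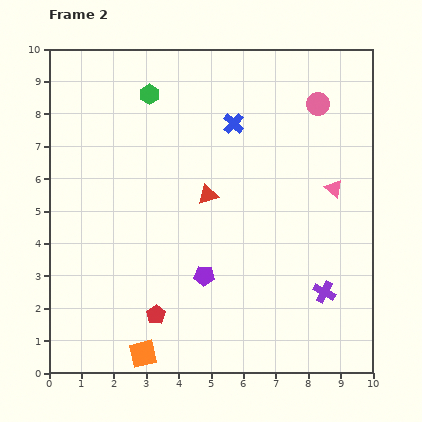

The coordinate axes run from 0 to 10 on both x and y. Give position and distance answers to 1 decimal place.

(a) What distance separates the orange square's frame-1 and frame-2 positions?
0.7

The orange square moved from (2.6, 1.2) to (2.9, 0.6), a distance of √(0.3² + 0.6²) ≈ 0.7.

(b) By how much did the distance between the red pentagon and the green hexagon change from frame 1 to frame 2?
+0.5

Distance in frame 1: 6.3. Distance in frame 2: 6.8.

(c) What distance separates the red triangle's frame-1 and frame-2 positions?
3.4

The red triangle moved from (5.4, 2.1) to (4.9, 5.5), a distance of √(0.5² + 3.4²) ≈ 3.4.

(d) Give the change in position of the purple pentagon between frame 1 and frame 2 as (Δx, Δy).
(1.2, -0.2)

The purple pentagon was at (3.6, 3.2) in frame 1 and (4.8, 3.0) in frame 2.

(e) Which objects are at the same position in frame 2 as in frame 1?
the green hexagon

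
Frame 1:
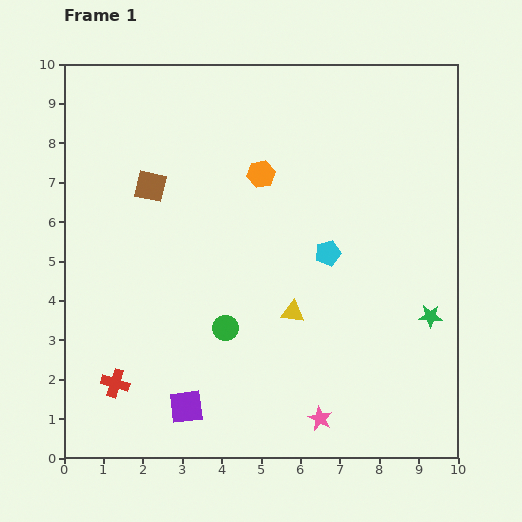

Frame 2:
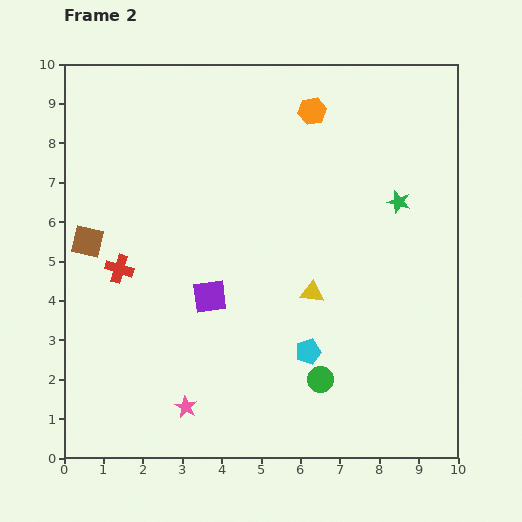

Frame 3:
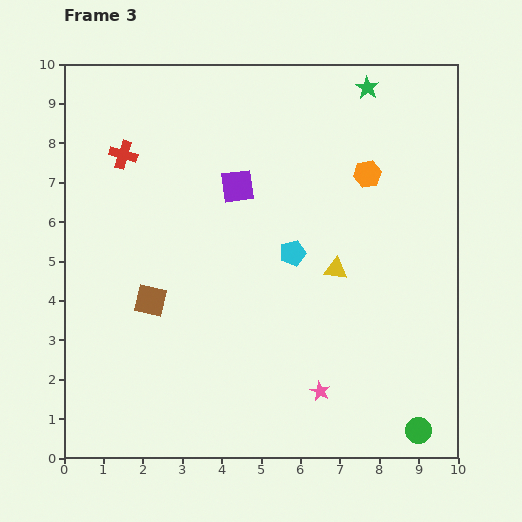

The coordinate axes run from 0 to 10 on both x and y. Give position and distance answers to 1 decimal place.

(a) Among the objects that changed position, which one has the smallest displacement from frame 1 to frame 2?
the yellow triangle

(moved 0.7)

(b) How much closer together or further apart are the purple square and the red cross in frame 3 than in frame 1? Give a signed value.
+1.1

Distance in frame 1: 1.9. Distance in frame 3: 3.0.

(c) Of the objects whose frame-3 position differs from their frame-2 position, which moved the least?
the yellow triangle

(moved 0.8)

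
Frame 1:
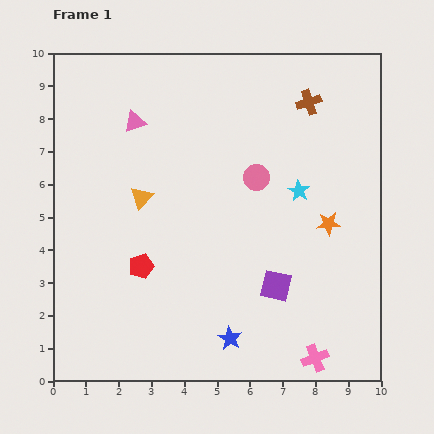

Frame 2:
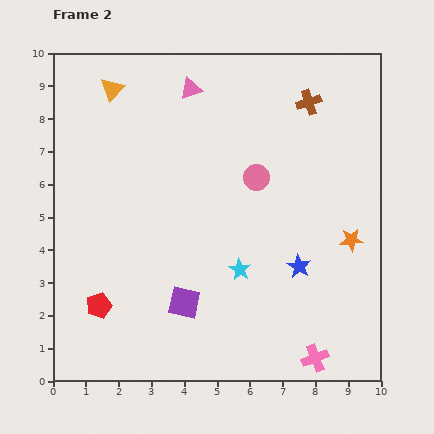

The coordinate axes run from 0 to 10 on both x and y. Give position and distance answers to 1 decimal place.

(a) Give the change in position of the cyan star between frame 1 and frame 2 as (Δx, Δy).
(-1.8, -2.4)

The cyan star was at (7.5, 5.8) in frame 1 and (5.7, 3.4) in frame 2.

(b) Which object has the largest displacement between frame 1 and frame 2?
the orange triangle

(moved 3.4; next 3.0)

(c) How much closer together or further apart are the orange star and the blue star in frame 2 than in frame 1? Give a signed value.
-2.8

Distance in frame 1: 4.6. Distance in frame 2: 1.8.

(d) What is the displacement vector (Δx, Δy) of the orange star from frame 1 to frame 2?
(0.7, -0.5)

The orange star was at (8.4, 4.8) in frame 1 and (9.1, 4.3) in frame 2.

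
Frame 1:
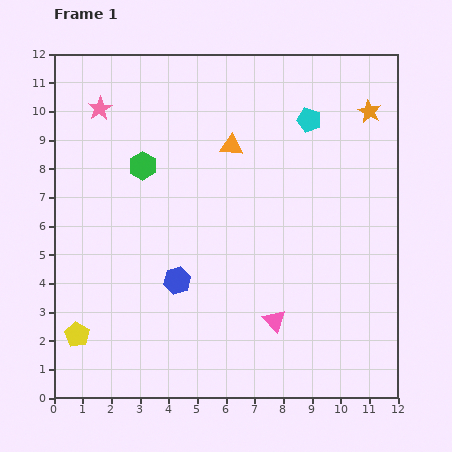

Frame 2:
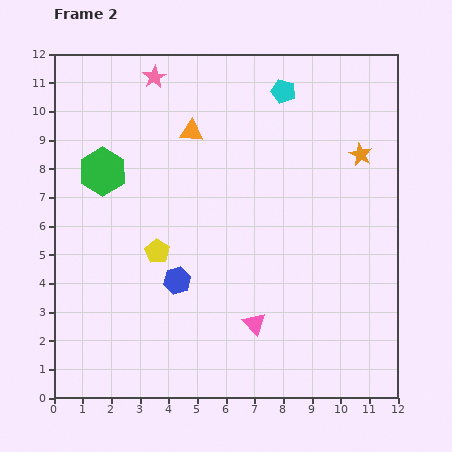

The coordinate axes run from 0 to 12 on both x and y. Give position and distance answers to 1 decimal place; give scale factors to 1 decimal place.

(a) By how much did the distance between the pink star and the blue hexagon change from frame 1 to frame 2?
+0.5

Distance in frame 1: 6.6. Distance in frame 2: 7.1.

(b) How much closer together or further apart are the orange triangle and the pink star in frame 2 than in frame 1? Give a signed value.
-2.5

Distance in frame 1: 4.8. Distance in frame 2: 2.3.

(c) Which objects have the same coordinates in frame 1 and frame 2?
the blue hexagon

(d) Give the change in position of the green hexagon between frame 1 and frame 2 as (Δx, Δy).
(-1.4, -0.2)

The green hexagon was at (3.1, 8.1) in frame 1 and (1.7, 7.9) in frame 2.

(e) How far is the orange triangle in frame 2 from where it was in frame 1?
1.5

The orange triangle moved from (6.2, 8.8) to (4.8, 9.3), a distance of √(1.4² + 0.5²) ≈ 1.5.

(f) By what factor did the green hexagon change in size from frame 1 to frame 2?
1.7×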